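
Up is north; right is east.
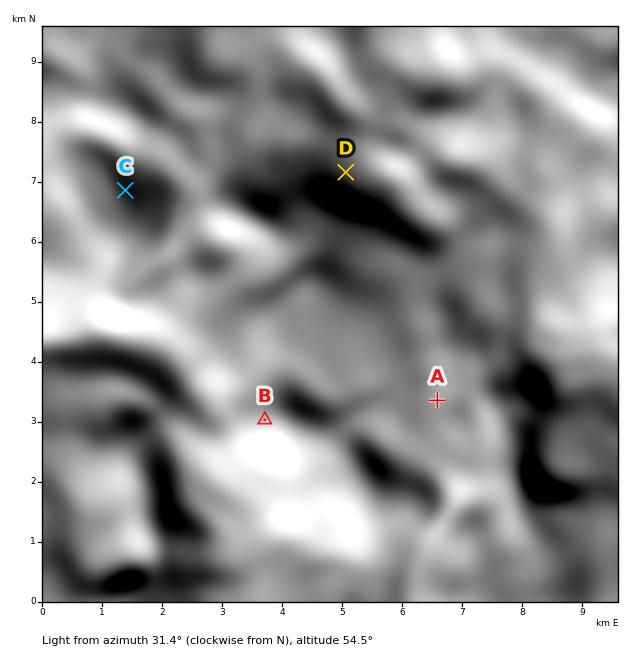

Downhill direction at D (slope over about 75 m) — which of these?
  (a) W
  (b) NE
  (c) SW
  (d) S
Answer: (c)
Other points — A NW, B E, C SW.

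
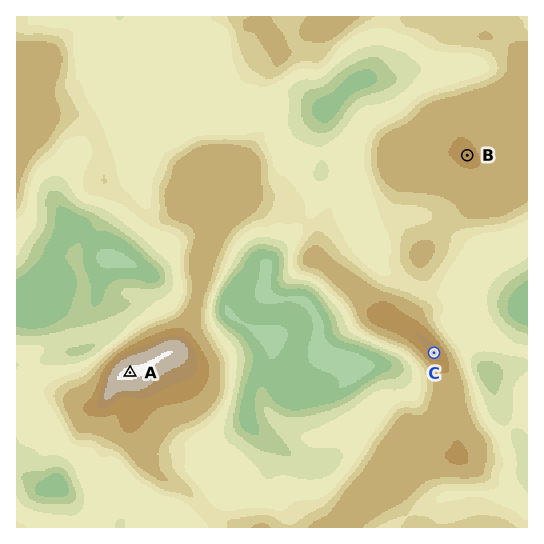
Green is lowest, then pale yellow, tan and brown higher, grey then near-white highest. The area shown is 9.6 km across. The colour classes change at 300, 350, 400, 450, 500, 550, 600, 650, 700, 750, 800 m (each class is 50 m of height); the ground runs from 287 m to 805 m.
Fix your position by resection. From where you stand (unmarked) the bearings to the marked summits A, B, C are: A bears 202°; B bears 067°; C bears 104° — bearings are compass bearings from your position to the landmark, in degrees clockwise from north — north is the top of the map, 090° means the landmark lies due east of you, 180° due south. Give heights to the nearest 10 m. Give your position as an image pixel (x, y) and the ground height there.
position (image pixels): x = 165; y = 285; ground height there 410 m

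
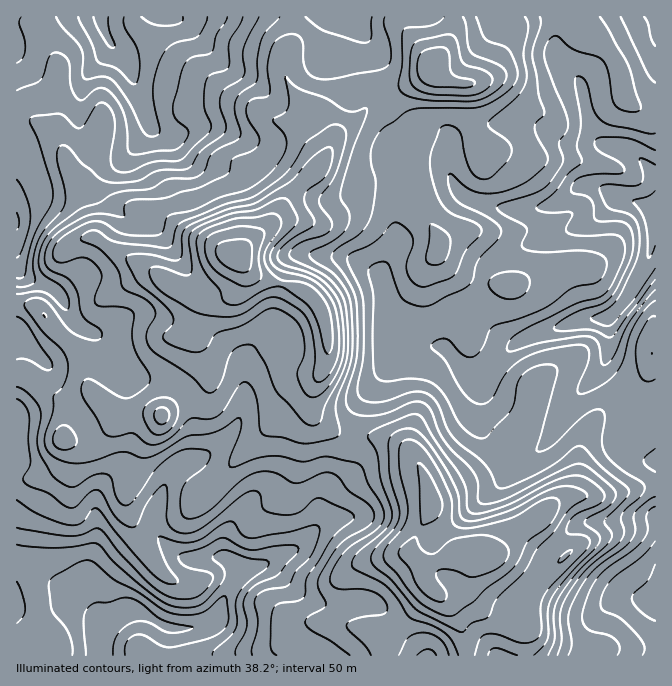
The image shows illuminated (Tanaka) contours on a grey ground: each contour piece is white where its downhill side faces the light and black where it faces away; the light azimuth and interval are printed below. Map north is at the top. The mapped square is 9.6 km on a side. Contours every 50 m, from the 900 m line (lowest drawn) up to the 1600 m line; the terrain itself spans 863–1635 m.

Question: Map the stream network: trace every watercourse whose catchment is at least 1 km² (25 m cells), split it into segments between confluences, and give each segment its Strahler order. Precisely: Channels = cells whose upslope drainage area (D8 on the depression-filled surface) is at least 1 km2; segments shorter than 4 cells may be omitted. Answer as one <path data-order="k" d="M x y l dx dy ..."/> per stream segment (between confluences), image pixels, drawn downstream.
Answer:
<path data-order="1" d="M98 645l0 5 2 2"/><path data-order="3" d="M102 642l0 3-2 2 0 5"/><path data-order="1" d="M348 605l-24 0-2-1-4 0-10-6-3-3-1 0-30-30-10 0"/><path data-order="1" d="M575 605l30 0 7-5 43 0"/><path data-order="3" d="M234 582l-2 5-5 5-5 10-2 8-3 7-7 7-3 1-3 0-2 2-8 0-2 1-17 0-1-1-4 0-6-3-5 0-9-7-10-5-16 0-14 10 0 3-8 17"/><path data-order="2" d="M235 565l0 7-1 2 0 8"/><path data-order="2" d="M264 565l-4 0-2 2-4 0-2 1-5 0-13 14"/><path data-order="2" d="M295 548l-11 7-4 0-3 3-13 7"/><path data-order="1" d="M97 547l-5 10 0 27 2 1 0 7 1 2 0 16 7 8 0 24"/><path data-order="1" d="M322 520l-27 28"/><path data-order="1" d="M235 518l-3 4-5 10 0 25 8 8"/><path data-order="1" d="M335 518l-3 0-7 4-25 25-5 1"/><path data-order="1" d="M505 477l2-2 0-3 1-4 9-8 3 0 14-7 21-21 2-5 3-4 2-5 3-3 2-5 3-3 4-7 18-18 0-2 8-8 5-10 0-4 2-1 0-7 2-2 0-30 8-8"/><path data-order="1" d="M245 393l0 7-1 2 0 5-2 1 0 5-7 14-6 6 0 2-19 18-10 5-3 0-2 2-3 0-2 2-3 0-3 1-4 4-1 0-10 10-5 10 0 3-4 5-1 8-4 7 0 20 2 4 23 23 4 0 1 1 42 0 7 7 1 0"/><path data-order="2" d="M484 378l11-11 0-2 23-23 14-7 3 0 2-2 3 0 7-3 5 0 2-2 3 0 2-1 8-2 7-3 5 0 1-2 7 0 2-2 18 0 8-8 2 0"/><path data-order="1" d="M117 367l-7-14-3-3 0-2-17-16"/><path data-order="1" d="M388 363l4-6 6-7 14 0 2-2"/><path data-order="1" d="M34 352l-9-9-8-3 0-2"/><path data-order="2" d="M414 348l11 0 2-1 15 0 32 31 10 0"/><path data-order="2" d="M90 332l-10-5-10-10-8-19-5-5-2-3-1 0-4-3-6-4-4 0-2-1-3 0-7-4-10-10-1-3 0-43"/><path data-order="1" d="M98 332l-8 0"/><path data-order="2" d="M617 310l5-5 0-2 8-10 5-11 4-4 3-8 5-7 0-3 3-7 0-5 2-1 0-17 2-2 0-10 1-1 0-7"/><path data-order="2" d="M382 278l0 10 2 2 0 38 1 2 0 3 3 7 9 8 17 0"/><path data-order="1" d="M350 258l17 9 3 3 7 3 5 5"/><path data-order="1" d="M550 237l7-4 3 0 2-1 3 0 7-4 3 0 2-1 3 0 10-5 24-24 8 0"/><path data-order="1" d="M149 223l-4 0-1-1-7 0-2-2-5 0-3-2-25-25 0-11 47-47 0-12"/><path data-order="1" d="M17 213l0 9"/><path data-order="1" d="M394 208l0 20 1 2 0 18-8 10-3 7 0 7-2 1 0 5"/><path data-order="2" d="M622 198l5 0 2 2 3 0 7 3 3 0 8 5 5 0"/><path data-order="2" d="M605 145l5 0 2 2 7 0 1 1 4 0 10 5 20 20 1 4 0 31"/><path data-order="1" d="M567 142l30 0 2 1 3 0 3 2"/><path data-order="1" d="M172 138l-7-3"/><path data-order="2" d="M165 135l-10-5-6-7"/><path data-order="1" d="M229 132l-4-2-36 0-10 5-14 0"/><path data-order="1" d="M424 125l11 0 12 12 0 30 1 1 2 9 4 6 3 4 0 1 8 9 10 5 5 0 7 3 7 0 1 2 9 0 1 1 35 0 2-1 5 0 13-7 12-10 7-3 20 0 13 8 3 2 5 0 2 1"/><path data-order="2" d="M149 123l-2-8-3-5 0-3-2-2-2-8-3-5-2-9-1-1 0-5-2-2 0-3-5-10-13-14 0-1-4-4"/><path data-order="1" d="M580 83l2 4 0 5 2 1 1 15 2 2 0 5 2 2 1 8 5 10 10 10"/><path data-order="2" d="M110 43l-6-13 0-3-2-2 0-8-2 0"/><path data-order="1" d="M182 20l-7-3-15 0"/>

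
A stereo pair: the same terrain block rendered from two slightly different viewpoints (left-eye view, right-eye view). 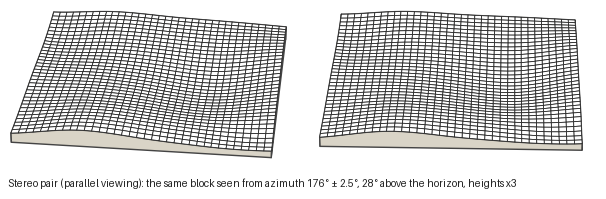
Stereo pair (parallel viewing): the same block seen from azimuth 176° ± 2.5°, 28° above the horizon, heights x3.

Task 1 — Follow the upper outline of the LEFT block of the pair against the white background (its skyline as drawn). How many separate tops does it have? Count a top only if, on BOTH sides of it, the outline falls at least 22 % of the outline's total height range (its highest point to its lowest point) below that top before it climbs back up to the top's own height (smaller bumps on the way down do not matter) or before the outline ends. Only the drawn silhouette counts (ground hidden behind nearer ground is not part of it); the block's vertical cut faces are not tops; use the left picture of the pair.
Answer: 0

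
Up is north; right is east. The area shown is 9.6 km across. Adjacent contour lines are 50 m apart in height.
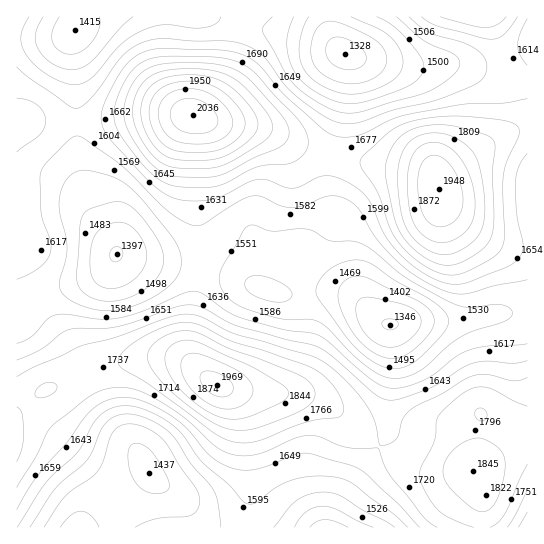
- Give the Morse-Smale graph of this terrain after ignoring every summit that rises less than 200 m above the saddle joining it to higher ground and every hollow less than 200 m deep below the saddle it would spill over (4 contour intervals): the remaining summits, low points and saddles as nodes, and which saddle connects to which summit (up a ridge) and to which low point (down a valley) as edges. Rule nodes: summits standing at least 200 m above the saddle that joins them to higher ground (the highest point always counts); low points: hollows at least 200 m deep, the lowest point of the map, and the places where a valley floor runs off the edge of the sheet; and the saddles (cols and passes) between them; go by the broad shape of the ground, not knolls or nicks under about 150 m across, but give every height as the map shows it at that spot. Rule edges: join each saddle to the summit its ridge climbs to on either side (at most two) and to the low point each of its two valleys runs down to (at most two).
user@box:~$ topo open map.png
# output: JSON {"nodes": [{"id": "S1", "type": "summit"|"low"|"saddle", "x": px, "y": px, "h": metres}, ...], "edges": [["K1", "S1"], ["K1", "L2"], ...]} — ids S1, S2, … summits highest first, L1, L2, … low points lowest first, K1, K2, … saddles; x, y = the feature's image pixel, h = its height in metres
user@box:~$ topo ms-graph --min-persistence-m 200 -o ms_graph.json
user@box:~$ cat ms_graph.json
{"nodes": [
{"id": "S1", "type": "summit", "x": 193, "y": 115, "h": 2036},
{"id": "S2", "type": "summit", "x": 217, "y": 385, "h": 1969},
{"id": "S3", "type": "summit", "x": 439, "y": 187, "h": 1948},
{"id": "L1", "type": "low", "x": 345, "y": 54, "h": 1328},
{"id": "L2", "type": "low", "x": 390, "y": 325, "h": 1346},
{"id": "L3", "type": "low", "x": 327, "y": 527, "h": 1421},
{"id": "K1", "type": "saddle", "x": 89, "y": 374, "h": 1732},
{"id": "K2", "type": "saddle", "x": 379, "y": 446, "h": 1700},
{"id": "K3", "type": "saddle", "x": 330, "y": 154, "h": 1677},
{"id": "K4", "type": "saddle", "x": 505, "y": 61, "h": 1619},
{"id": "K5", "type": "saddle", "x": 77, "y": 122, "h": 1607},
{"id": "K6", "type": "saddle", "x": 37, "y": 298, "h": 1575}],
"edges": [["K1", "S2"], ["K1", "L2"], ["K1", "L3"], ["K2", "S2"], ["K2", "L2"], ["K2", "L3"], ["K3", "S1"], ["K3", "S3"], ["K3", "L1"], ["K3", "L2"], ["K4", "S1"], ["K4", "S3"], ["K4", "L1"], ["K5", "S1"], ["K5", "L1"], ["K5", "L2"], ["K6", "S1"], ["K6", "S2"], ["K6", "L2"]]}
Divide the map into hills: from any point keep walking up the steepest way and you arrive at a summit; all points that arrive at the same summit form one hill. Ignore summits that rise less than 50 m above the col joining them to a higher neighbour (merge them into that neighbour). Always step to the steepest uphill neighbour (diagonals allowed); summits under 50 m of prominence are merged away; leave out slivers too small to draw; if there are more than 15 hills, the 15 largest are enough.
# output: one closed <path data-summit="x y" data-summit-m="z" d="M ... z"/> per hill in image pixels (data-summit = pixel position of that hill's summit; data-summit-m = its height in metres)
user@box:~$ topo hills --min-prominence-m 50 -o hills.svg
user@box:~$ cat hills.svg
<path data-summit="217 385" data-summit-m="1969" d="M123 255l-6 0-8 11-10 9-10 5-44 13-29 16 0 218 65 1 10-17 14-14 24-16 20-9 9 11 15 9 8 9 7 13 2 14 141 0 13-30 41-60 3-8 0-27 4-24-1-54-14-6-19-19-13-7-67 0-56-20-32-6-35-4z"/><path data-summit="193 115" data-summit-m="2036" d="M327 16l-311 1 1 23 44-3 12-4-1 20 4 28 0 56 8 60 4 12 25 36 4 10 94 16 67 22 12 2 16-3 33 0 20 7-6-6-27-16-9-8-4-8 0-11 18-28-3-59 13-48 7-45-1-15-10-8-5-10z"/><path data-summit="439 189" data-summit-m="1948" d="M527 51l-20 9-20 5-46-1-27 3-67-12 1 15-4 31-16 62 3 59-18 28 0 11 4 8 9 8 27 16 28 28 5 3 21-3 46 0 44-8 31 0z"/><path data-summit="473 471" data-summit-m="1845" d="M527 313l-30 0-30 7-60 1-16 4 1 54-4 24 0 27-3 8-46 69-6 21 195-1z"/><path data-summit="17 126" data-summit-m="1687" d="M73 32l-12 5-45 4 1 267 28-15 44-13 10-5 10-9 7-11-3-10-21-30-8-18-8-60 0-56-4-28z"/><path data-summit="482 17" data-summit-m="1750" d="M527 16l-198 0-1 5 4 16 5 10 12 9 65 11 27-3 46 1 20-5 21-10z"/>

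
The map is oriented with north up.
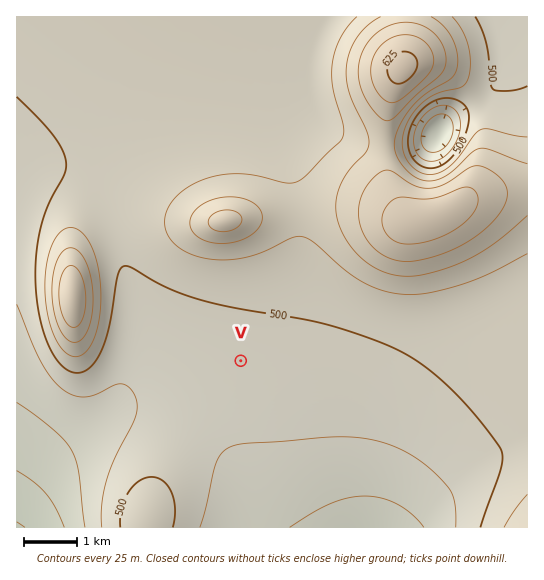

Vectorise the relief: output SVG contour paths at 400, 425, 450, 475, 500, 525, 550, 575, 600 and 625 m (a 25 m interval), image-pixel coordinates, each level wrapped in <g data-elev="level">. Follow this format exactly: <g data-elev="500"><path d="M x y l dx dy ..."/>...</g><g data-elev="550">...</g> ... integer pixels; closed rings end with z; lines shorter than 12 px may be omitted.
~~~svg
<g data-elev="425"><path d="M17 471l17 11 12 12 9 13 9 20"/></g><g data-elev="450"><path d="M290 527l24-15 17-9 18-5 16-2 16 2 16 6 15 10 12 13"/><path d="M17 402l37 28 11 11 6 9 8 21 6 56"/><path d="M429 152l-5-3-2-6-1-6 2-8 5-7 6-6 7-2 5 1 4 3 3 7 0 8-3 6-4 7-5 4-7 2z"/></g><g data-elev="475"><path d="M200 527l6-18 9-44 5-10 7-6 7-3 11-3 96-6 24 1 21 5 20 9 19 12 16 15 11 14 3 14 1 20"/><path d="M17 304l23 57 10 16 12 12 12 7 12 1 11-3 18-9 7-1 8 4 5 9 2 10-2 11-21 42-9 25-3 21 0 21"/><path d="M427 161l-7-4-5-8-1-11 2-11 7-10 8-8 10-4 9 2 6 4 4 8 0 10-3 10-6 11-7 7-9 4z"/></g><g data-elev="500"><path d="M173 527l2-18-3-16-9-12-5-3-7-1-12 4-11 12-6 16-2 18"/><path d="M425 167l-10-6-6-11-1-13 5-15 9-12 12-9 12-3 12 3 8 6 3 8-1 12-6 15-8 13-9 8-11 5z"/><path d="M17 97l36 38 9 14 4 12-2 13-14 28-8 21-5 23-2 24 2 31 5 26 9 23 11 16 9 6 10 1 8-4 8-10 6-12 5-16 10-57 3-6 4-2 8 2 34 20 30 11 37 9 84 14 60 19 32 16 29 21 32 33 30 38 2 8-2 12-21 58"/><path d="M527 86l-18 5-12 0-4-2-3-7-4-39-5-14-6-12"/></g><g data-elev="525"><path d="M527 494l-12 16-11 17"/><path d="M75 357l6-1 5-4 8-14 6-23 1-25-3-25-7-20-10-14-6-3-5-1-5 2-6 4-8 14-5 22-1 24 3 24 7 21 10 14 5 3z"/><path d="M527 137l-14-2-24-6-8 1-7 5-21 29-10 7-9 3-8 0-7-2-6-5-6-6-4-11 0-12 3-13 7-12 8-9 9-7 11-5 20-5 5-4 2-5 2-16-2-17-6-15-10-13"/><path d="M357 17l-9 9-8 12-5 12-3 13 0 12 1 14 11 38-1 8-2 6-35 35-11 6-9 1-32-8-20-1-23 3-20 8-15 12-9 14-2 15 5 13 9 9 14 7 14 4 18 1 28-4 14-6 24-12 12-1 11 6 29 26 19 13 21 9 23 3 24-1 36-10 27-11 34-18"/></g><g data-elev="550"><path d="M72 342l5 0 4-2 6-9 5-16 1-18-2-19-5-16-8-11-8-3-7 3-6 10-4 14-1 18 2 17 4 15 7 12z"/><path d="M217 243l21-2 16-8 6-7 2-7 0-6-4-6-11-7-17-3-17 3-15 8-7 10-1 7 2 5 4 5 6 4z"/><path d="M527 164l-37-14-11-2-8 5-24 22-9 5-9 1-8-1-7-4-14-14-4-9-2-10 3-12 6-12 8-12 11-10 30-19 5-11 0-14-5-15-9-12-12-9"/><path d="M381 17l-14 9-9 11-8 13-3 15-1 13 3 13 17 39 3 12-3 11-13 13-9 12-8 20 0 12 2 12 5 12 7 12 15 15 17 10 19 5 20-1 29-8 27-12 23-16 27-23"/></g><g data-elev="575"><path d="M72 327l6-1 4-6 3-10 1-12-1-12-4-11-4-7-6-3-5 3-4 6-3 20 1 12 3 11 4 7z"/><path d="M398 261l16 0 24-6 21-9 20-12 16-15 10-14 2-14-4-10-13-11-12-4-9 2-24 16-15 4-8 0-8-3-24-14-5-1-7 4-10 11-7 12-3 13 2 13 5 14 9 11 11 8z"/><path d="M219 231l10 0 8-4 5-5-1-7-6-4-6-1-8 1-8 3-4 5 0 6 3 4z"/><path d="M387 121l3-1 5-3 21-22 22-18 7-10 1-12-5-13-9-11-13-7-17-2-17 6-15 11-9 16-3 18 4 18 12 20 7 7z"/></g><g data-elev="600"><path d="M401 243l13 1 15-3 15-6 14-8 11-9 7-9 2-10-3-8-5-3-5-1-32 11-12 1-19-2-9 3-9 11-2 7 0 7 7 12z"/><path d="M388 102l7 0 8-4 21-19 8-10 2-8-2-10-6-8-8-6-12-2-13 2-11 8-8 10-3 14 1 13 7 13z"/></g><g data-elev="625"><path d="M395 83l6 1 5-3 10-11 1-5 0-5-7-7-5-1-7 1-5 3-4 6-2 7 1 6 3 6z"/></g>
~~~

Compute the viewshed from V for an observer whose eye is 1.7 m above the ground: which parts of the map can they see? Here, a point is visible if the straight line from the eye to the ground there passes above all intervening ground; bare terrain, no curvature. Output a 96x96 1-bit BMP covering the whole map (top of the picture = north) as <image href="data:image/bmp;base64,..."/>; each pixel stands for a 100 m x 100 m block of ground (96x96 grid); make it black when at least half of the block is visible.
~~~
<image width="96" height="96" href="data:image/bmp;base64,Qk2+BAAAAAAAAD4AAAAoAAAAYAAAAGAAAAABAAEAAAAAAIAEAAATCwAAEwsAAAIAAAAAAAAA////AAAAAAAAAAAf4AAAAAAA//8AAAA/+AAAAAAA//8AAAB//AAAAAAA//8AAAD//gAAAAAA//8AAAH//gAAAAAA//8AAAH//wAAAAAB//8AAAP//wAAAAAB//8AAAP//4AAAAAB//8AAAP//4AAAAAD//8AAAP//8AAAAAD//8AAAf//8AAAAAH//8AAAf//8AAAAAH//8AAAf//8AAAAAP//8AAAf//+AAAAAf//8AAAP//+AAAAAf//8AAAP//+AAAAA///8AAAP///AAAAB///8AAAP///AAAAD///8AAAH///gAAAH///8AAAH///wAAAP///8AAAH///wAAAf///8AAAD///4AAA////8AAAD///8AAD////8AAwB////AAH////8AB8B////gAf////8AB8A////4B/////8AD+Af//////////8AD/Af//////////8AD/AP//////////8AD/gP//////////8AH/gH//////////8AH/wH//////////8AH/wH//////////8AH/wH//////////8AH/4P//////////8AH/4P//////////8AH/8f//////////8AH/8f//////////8AH/////////////8AH//////////8B/8AH//////////4AD8AH//////////4AAMAH//////////4AAAAH//////////8AAAAH//////////8AAAAH//////////8AAAAH//////////8AAAAH/5////////8AAAAH/x////////8AAAAH/g////////8AAAAH/Af///////8AAAAD/AP///////8AAAAD+AH///////4AAAAD8AD///////wAAAAD8AB///////AAAAAB4AAf/////8AAAAABwAAD/4H//4AAAAABgAAAAAD//wAAAAAAAAAAAAB//AAAAAAAAAAAAAA/+AAAAAAAAAAAAAAf8AAAAAAAAAAAAAAPwAAAAAAAAAAAAAAAAAAAAAAAAAAAAAAAAAAAAAAAAAAAAAAAAAAAAAAAAAAAAAAAAAAAAAAAAAAAAAAAAAAAAAAAAAAAAAAAAAAAAAAAAAAAAAAAAAAAAAAAAAAAAAAAAAAAAAAAAAAAAAAAAAAAAAAAAAAAAAAAAAAAAAAAAAAAAAAAAAAAAAAAAAAAAAAAAAAAAAAAAAAAAAAAAAAAAAAAAAAAAAAAAAAAAAAAAAAAAAAAAAAAAAAAAAAAAAAABwAAAAAAAAAAAAAAH4AAAAAAAAAAAAAAH8AAAAAAAAAAAAAAP+AAAAAAAAAAAAAAP/AAAAAAAAAAAAAAP/gAAAAAAAAAAAAAP/gAAAAAAAAAAAAAP/wAAAAAAAAAAAAAP8AAAAAAAAAAAAAAPwAAAAAAAAAAAAAAOAAAAAAAAAAAAAAAAAAAAAAAAAAAAAAAAAAAAAAAAAAAAAAAAAAAAAAAAAAAAAAAAAAAAAAAAAAAAAAAAAAAAAAAAAAAAAAAAAAAAAAAAAAAAAAAAAAAAAAAAAAAAAAAAAAAAA="/>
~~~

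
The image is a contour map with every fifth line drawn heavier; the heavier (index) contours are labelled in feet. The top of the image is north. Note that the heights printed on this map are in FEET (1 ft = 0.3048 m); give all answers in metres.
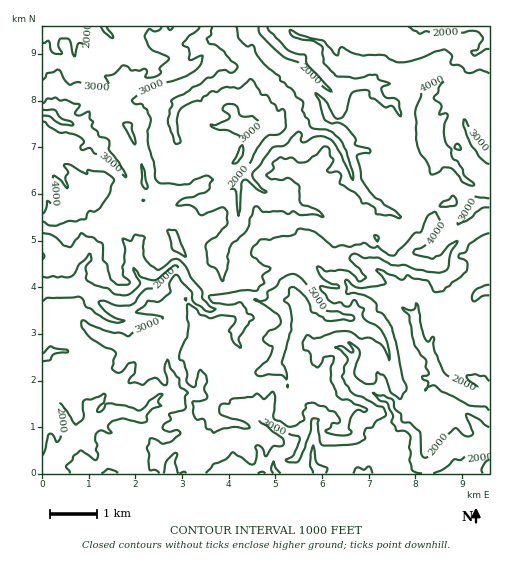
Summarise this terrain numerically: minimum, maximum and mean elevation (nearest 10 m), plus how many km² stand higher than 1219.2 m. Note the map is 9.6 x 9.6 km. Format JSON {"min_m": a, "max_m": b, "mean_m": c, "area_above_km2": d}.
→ {"min_m": 490, "max_m": 1660, "mean_m": 940, "area_above_km2": 13.5}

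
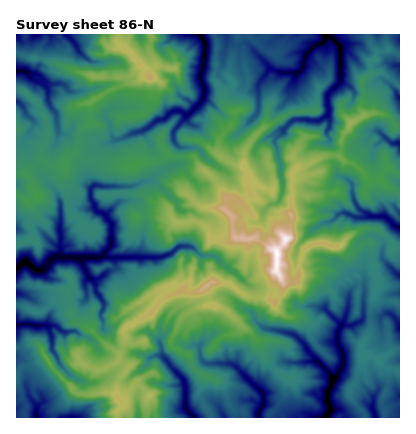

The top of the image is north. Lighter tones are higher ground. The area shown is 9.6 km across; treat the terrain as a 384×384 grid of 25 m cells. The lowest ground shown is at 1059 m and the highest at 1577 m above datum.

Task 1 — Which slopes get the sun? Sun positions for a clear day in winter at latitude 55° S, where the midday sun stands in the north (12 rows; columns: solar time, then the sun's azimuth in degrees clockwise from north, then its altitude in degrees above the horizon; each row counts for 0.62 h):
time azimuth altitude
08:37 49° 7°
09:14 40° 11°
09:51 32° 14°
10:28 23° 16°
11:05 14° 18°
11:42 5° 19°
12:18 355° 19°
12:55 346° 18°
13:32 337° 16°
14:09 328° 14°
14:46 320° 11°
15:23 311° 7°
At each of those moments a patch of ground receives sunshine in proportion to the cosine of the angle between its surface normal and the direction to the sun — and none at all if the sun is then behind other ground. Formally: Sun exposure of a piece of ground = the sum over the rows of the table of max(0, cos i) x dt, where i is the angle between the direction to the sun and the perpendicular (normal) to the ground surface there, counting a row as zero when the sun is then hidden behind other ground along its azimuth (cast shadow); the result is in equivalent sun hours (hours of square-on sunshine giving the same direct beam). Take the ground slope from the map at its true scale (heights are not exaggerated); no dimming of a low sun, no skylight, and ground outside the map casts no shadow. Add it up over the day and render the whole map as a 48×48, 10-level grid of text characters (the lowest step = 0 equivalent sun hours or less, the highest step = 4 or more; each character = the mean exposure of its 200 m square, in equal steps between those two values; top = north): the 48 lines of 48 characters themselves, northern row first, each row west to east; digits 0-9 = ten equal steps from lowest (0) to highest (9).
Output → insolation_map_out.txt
547766624687665634478863355434444554234422236654
877676744524367764699774445452355532345544545667
577787673330005768667743545555234444477645476413
000268999411101676987323555455511333446545633331
200112369998764274123434556545442013665544776677
863100000222233334502543554654367856677434563337
997544210003310000130562255454577456653155345662
159555767872122111021243455666576666652498556542
114546886311222232103205447887574587764484766656
634742311223555541000047845542455987653369788887
662454324553332100154465475312778300002328720027
546454344234210015936844555249840059885463000014
345545443323103577537997552388201456886651234200
456545654444688764551237756883374996214533343531
554456654456666564488651567663684574699954455787
555566534555665565323465126776555347763237655557
554344433344444322245559721347545365335311466556
344333332222121113677522675446645443432200045522
245523232000000254467731277444776342122573233355
745641345277767767425775469845243344555653342224
453341333212012356840277655662521553222114123111
222232432200377545573225665445138865320201200011
223312358751345644468741103634565465455221000003
242341245785233223336547433354667643311579999940
434032334443443232210002554668866864369899843587
865413222222332122220003554345575543899995145359
102332320002420011000003000000168224522542323245
000102100012000000018760000011314333000002223322
100148864889789876785766610342344553310000234501
563468995331655778877646785113343456542322323450
799952354227765569997769999623220464223123223567
324788556766666799767596102784321101212421333344
422343435624678974642220110046554100121242434335
886444456863588546100014764100024100000233333334
136414557638553672012310016510000445554023433201
100012467654458611114221001561000032456303034472
441221115642472001133321111146200000122334565554
699946531288533330142200254203775200122336654546
647857799537534454132002610001223572034421444556
323644786643630002015854210012231135115632455554
432372446777558514100131000121233101211443434533
532144113575253277510167655202225778861024433356
322116300102532864751026886520113566544345433232
322211763356657541122121124672122233444477423232
332121258876664389764331112346312222113554331443
341223100000354333122333223322344222664322322434
342442000002433222332214523564364332134321363354
433320000024302123357412442334453323213553244334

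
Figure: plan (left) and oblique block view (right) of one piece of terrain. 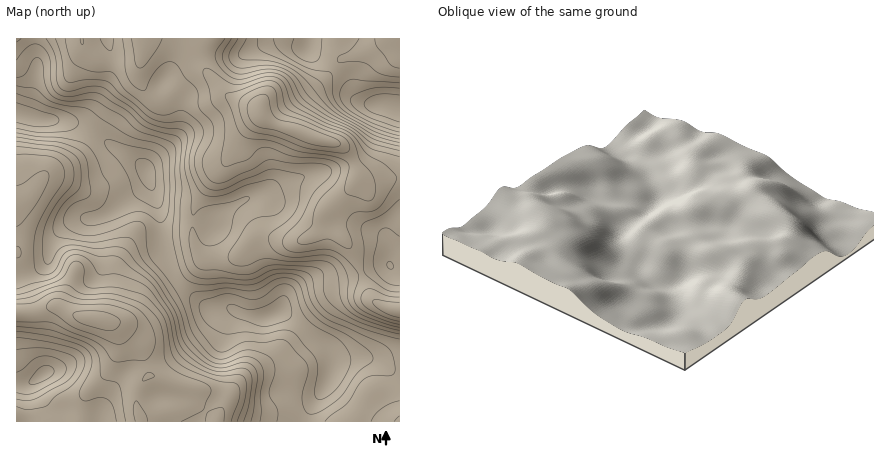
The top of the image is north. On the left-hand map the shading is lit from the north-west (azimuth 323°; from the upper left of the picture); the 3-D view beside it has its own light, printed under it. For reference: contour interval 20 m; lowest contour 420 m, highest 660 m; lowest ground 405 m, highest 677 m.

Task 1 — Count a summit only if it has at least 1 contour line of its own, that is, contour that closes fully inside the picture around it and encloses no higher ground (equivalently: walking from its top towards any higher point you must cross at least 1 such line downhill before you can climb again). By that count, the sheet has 2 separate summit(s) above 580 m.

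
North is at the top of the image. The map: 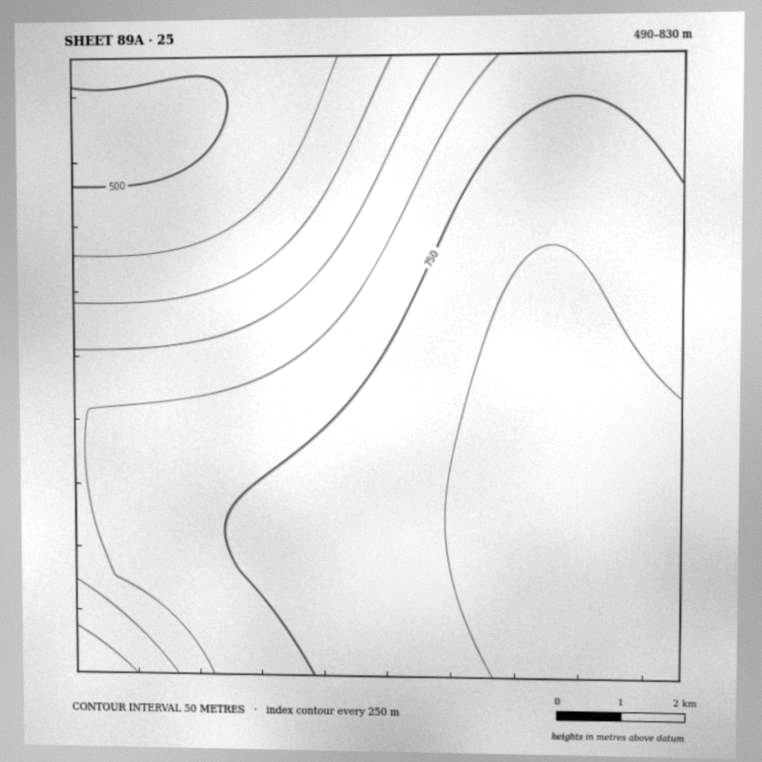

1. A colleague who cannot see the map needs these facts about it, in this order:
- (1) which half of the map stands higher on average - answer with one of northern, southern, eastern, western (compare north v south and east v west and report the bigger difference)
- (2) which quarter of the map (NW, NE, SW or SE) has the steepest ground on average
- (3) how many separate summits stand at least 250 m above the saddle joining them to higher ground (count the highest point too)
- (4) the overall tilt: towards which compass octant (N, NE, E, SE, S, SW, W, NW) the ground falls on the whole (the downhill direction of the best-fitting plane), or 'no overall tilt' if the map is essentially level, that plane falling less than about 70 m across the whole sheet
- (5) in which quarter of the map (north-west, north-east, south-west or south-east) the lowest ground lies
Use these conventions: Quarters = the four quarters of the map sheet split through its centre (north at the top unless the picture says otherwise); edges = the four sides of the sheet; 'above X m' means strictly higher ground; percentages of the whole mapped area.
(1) Taken as a whole, the eastern half is higher than the western.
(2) Slopes are steepest in the north-west quarter.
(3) There is 1 summit with 250 m or more of prominence.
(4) On the whole the ground falls towards the north-west.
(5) The lowest point lies in the north-west quarter of the map.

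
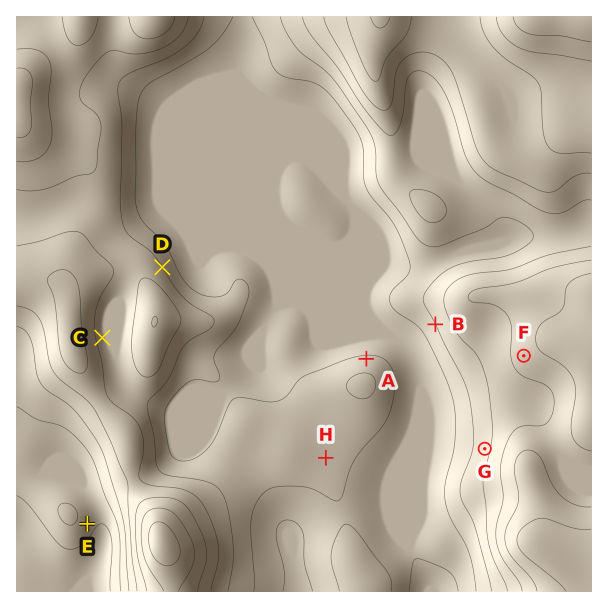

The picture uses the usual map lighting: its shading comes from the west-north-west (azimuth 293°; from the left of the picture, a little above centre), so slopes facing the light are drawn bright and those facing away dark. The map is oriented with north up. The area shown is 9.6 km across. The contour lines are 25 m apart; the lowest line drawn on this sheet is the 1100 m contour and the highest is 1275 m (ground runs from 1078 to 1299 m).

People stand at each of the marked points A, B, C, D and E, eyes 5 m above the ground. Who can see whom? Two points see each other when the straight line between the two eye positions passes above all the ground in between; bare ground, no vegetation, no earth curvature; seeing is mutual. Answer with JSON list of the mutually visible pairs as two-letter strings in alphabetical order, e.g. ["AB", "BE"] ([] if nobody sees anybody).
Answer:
["AB", "AD", "BD"]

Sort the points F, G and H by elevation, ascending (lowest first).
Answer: H G F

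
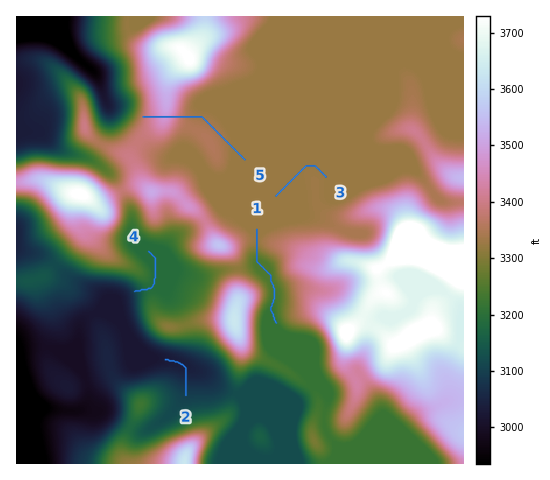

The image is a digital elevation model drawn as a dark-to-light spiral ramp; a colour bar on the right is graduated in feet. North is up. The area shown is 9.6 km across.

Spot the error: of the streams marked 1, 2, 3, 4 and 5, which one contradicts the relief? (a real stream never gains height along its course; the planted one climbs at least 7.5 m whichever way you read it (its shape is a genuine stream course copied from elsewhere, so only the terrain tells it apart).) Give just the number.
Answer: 5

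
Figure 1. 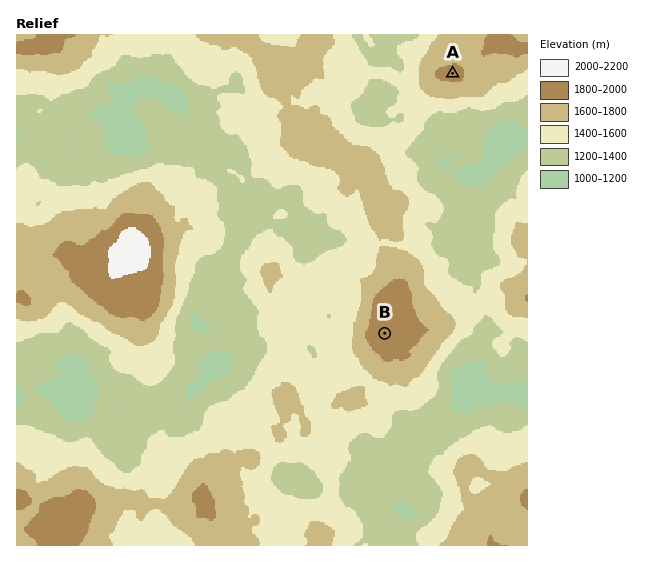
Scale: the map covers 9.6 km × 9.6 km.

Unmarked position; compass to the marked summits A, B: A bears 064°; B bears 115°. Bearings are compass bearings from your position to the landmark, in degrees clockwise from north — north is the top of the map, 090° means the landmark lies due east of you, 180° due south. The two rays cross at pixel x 147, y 222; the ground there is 1870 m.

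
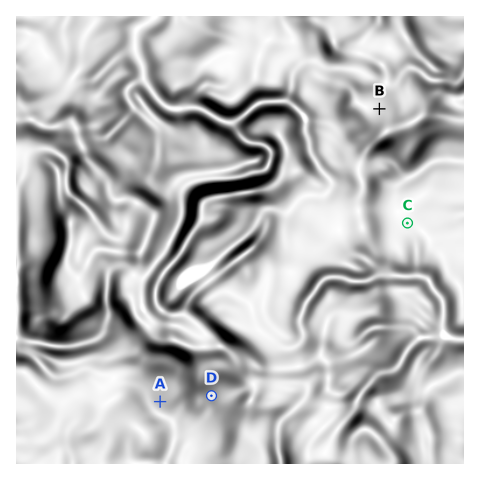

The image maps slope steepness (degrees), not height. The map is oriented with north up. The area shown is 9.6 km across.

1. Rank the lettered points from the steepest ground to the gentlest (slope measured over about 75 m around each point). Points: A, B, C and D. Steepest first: D A B C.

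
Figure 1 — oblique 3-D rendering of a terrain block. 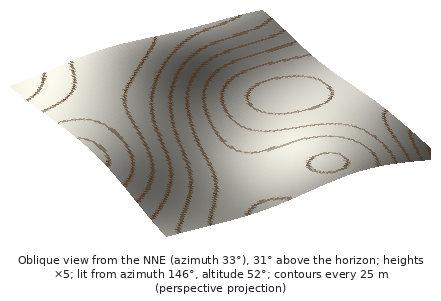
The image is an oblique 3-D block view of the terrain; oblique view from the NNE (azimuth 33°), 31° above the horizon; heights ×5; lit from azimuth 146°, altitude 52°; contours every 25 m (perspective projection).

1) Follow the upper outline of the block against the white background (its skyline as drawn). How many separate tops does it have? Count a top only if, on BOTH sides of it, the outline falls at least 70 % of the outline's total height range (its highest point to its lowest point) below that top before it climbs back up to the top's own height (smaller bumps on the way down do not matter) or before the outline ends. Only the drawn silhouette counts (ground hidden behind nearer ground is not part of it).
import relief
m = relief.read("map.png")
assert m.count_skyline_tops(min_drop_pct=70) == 0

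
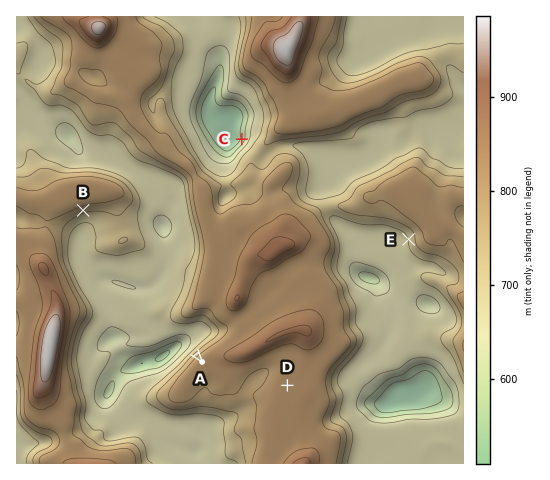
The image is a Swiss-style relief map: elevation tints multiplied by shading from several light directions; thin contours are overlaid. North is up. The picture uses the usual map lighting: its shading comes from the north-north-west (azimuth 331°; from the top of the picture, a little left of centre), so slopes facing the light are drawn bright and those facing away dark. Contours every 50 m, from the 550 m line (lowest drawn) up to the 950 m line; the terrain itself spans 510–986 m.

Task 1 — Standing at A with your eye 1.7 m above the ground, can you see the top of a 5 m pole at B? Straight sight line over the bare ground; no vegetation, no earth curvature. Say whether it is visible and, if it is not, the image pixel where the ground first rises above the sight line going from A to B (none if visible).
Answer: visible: true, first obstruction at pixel None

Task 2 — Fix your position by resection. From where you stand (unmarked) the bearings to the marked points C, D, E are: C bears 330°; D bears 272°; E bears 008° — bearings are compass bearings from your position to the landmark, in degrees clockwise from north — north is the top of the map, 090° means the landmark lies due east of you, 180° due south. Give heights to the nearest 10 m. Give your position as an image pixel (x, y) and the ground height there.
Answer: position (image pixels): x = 387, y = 389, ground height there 550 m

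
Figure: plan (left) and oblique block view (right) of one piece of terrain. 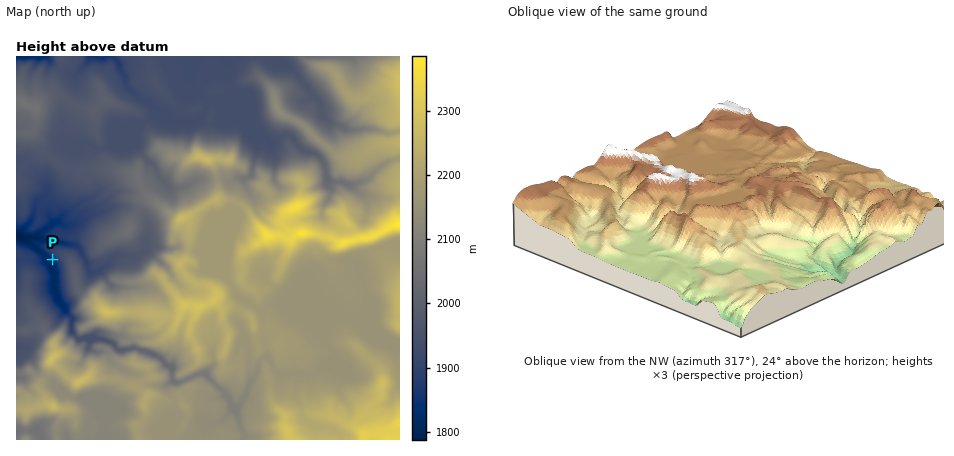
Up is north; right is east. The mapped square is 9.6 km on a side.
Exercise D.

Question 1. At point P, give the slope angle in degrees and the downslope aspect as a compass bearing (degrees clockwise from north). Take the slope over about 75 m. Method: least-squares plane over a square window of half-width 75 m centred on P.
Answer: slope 23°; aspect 229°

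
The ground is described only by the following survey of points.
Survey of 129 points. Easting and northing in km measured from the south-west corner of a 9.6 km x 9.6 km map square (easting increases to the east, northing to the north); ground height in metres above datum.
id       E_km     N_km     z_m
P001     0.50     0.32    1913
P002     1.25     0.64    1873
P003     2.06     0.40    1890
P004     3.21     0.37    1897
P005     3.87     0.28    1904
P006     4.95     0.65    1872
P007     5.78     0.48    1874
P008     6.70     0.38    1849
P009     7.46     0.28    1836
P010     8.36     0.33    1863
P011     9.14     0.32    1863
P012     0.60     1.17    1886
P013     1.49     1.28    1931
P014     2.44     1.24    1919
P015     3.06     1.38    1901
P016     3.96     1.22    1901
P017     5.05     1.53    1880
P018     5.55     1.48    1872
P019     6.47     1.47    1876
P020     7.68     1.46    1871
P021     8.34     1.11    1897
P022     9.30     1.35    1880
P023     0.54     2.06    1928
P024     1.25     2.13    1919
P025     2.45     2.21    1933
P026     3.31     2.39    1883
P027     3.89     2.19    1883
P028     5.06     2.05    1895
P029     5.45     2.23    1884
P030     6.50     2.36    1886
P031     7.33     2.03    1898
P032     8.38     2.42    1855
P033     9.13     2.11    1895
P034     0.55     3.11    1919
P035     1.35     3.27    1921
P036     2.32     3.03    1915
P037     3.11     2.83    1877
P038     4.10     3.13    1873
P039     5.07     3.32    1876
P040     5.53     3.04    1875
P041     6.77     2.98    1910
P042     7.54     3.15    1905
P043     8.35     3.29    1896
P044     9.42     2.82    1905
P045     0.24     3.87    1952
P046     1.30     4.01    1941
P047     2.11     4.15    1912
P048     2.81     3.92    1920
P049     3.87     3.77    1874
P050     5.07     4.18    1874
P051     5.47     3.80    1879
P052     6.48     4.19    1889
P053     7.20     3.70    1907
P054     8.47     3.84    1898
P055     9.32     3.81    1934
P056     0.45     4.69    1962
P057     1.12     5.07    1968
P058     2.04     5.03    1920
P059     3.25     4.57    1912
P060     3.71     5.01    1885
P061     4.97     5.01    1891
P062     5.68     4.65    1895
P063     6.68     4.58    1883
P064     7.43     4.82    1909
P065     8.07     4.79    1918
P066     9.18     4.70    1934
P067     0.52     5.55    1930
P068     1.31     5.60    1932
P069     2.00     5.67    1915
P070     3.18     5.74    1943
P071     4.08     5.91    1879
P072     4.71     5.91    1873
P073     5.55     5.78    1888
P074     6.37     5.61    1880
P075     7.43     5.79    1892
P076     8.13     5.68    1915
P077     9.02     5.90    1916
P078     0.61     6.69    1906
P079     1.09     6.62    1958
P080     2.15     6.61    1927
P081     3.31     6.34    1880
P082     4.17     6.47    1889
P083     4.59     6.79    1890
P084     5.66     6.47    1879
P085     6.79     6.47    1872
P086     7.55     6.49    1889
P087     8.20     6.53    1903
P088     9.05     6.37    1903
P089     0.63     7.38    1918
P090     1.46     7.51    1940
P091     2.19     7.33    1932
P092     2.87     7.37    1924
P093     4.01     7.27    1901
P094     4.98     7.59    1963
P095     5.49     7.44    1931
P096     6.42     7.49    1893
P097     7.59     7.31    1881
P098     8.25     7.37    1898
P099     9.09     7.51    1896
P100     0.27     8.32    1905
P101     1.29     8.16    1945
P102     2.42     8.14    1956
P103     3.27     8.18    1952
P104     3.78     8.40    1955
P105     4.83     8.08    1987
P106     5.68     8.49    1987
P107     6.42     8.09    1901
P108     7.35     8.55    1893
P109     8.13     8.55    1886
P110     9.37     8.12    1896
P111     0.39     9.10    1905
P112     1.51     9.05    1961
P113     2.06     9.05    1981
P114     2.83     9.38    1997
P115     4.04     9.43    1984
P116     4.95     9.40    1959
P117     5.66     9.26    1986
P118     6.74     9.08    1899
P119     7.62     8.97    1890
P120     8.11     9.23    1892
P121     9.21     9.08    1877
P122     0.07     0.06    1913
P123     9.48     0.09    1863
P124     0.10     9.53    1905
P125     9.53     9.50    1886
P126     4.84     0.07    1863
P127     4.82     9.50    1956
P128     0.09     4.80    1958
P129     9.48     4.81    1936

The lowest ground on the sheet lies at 1835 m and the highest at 2000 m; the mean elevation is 1910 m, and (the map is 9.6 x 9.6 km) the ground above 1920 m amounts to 27.1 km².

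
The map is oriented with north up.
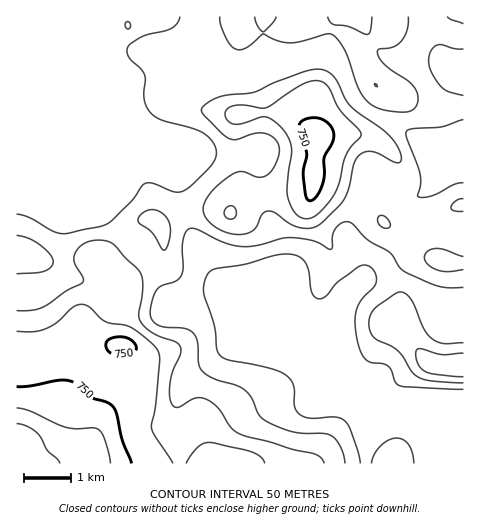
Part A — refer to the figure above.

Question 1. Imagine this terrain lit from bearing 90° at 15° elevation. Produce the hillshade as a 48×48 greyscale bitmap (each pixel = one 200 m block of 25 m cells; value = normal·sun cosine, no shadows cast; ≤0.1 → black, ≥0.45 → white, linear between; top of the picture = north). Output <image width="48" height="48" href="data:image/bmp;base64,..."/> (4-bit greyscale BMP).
<image width="48" height="48" href="data:image/bmp;base64,Qk32BAAAAAAAAHYAAAAoAAAAMAAAADAAAAABAAQAAAAAAIAEAAATCwAAEwsAABAAAAAAAAAAAAAAABEREQAiIiIAMzMzAERERABVVVUAZmZmAHd3dwCIiIgAmZmZAKqqqgC7u7sAzMzMAN3d3QDu7u4A////AJmIiZiKu5mZh1VWZ4mpmIiKzbcze8p2ZpmYiIiKy6mZh2VneImZmHeKzbdDerl2ZpmpmIiKzKmZh2Z4mYiIiHeJvLhUaZhmZ5mqmHeKzKmZhmaJqZiIiHd4q6hmaIdmZ5mZmHZ6y6mahleJqpmZmYdniph3d3dmd4mZiHZ5qpirlleJqpmZmZh3eId3d4d2d3eIiId4mYi9t1eJmZmZmph3d3dmaJh3d3dneJmIh3i9yGeJmZmZmql3d2ZmZ4h2Z2ZmeJmHd2i+2XeIiIiImal3dmZmZlVVZnZmZ4h3d2e92pmYiIiIiZh3dlZmUxJFVXd2d3Zmd2i9y7uph3iIiId3ZVZmMAFWZnd3d2ZVZ3m8u8y6iHd3d3d3ZUVlMAR3Znd3d2VEV5vLq83KmHd3d3d3ZDNEMliYZndmZ2ZVaL3Kmby6mHd3d3d3ZCE0RYupdnZlVWeIeL3KiJqqmHd3d3d3YxEkWLyod3ZURFipiL7ad3iqmHd3d3d3YxEkacuXd3ZkM1mpd77rh3iZmHd3d2Z4dCEkabqHd3d2RFiXV77rh3iZh3d3dlV4hkMzWKl3d3d3ZWdlV73biImYh3d3dkRol1QzV5dmd3d3d2VUWKy5mqqYd3iHdkRomHVDRmVVZ3d3d2VFeaqYm7qHd4iIdURXiYZDRURGd3eIhlRXmphnrMqHd3iIdkRGiZZDRDRWeIiZhkRoqodWrcl2ZniIdlRGiYZURERniIiZhkRomXZWvbhURXiIh2VXmGVFVVZniImZhlVmd3ZWvaYzRomZdmaJl1NFd3d4h4mZh2ZVRFVYu4QiR5qYVFi7lkNGiHZ4h4mZh3ZkMjVpqWMiWbqWMkjNt1RYmGVnd4iId3dlQiRpl1MjWKmFITjNynVomHVEVoiHd3d2UzRohkMzV5h1MSa97Jd4iHZURHd3d3d3ZDV4hkM0V4dkMSas7sl3dol1RHd3d3d3ZUZ4hlMzRndkISWc79l2VpuXZnd3d2d3ZVaIdlQzRndjECWb3+pkSMuHd3d3ZmeIdmd3dmQzRndjABWK3tlUa9p3d4h3ZWiYd3d3d2UyNnd0ABV5vchWrdl3d3d3ZnmYd3d3dmUyNodjABV5u6mKzbh3d3d2Z4mYd2ZmZlQhN4hjECWJqqqrypd3d2ZneIiHdlVVVVQxNohkM0aJq7uql3d3iGZneId3dkREVVUyNYh1RVaKzLl2Z4mYd3d3d3d3ZUM0Z3VDRndlVVaL3IVFeKuod3d3d3d2ZUNFeHZVVmVEREaM60JHiauod3d3d3d2VVRWd3d2ZmVEREWd2CJpqquod3d3d3dlVVVWd3d3d3ZVREWLpROKqaqYd3d3d3ZVVWZWd3d3d3d3ZVV4YiaqmZmHd3d3d2ZVVmZWd3d2Voh3d3d2QkipiJmHd3d3dmVVZmZmZ3d1NYmGZ4h1M2mIiZmHd3d3dlVVZnZmZndjJYl2Z4iGRYhmm6mHd3d3dlVVZnd2ZWZTJZl1VniHZ4Y1nLqHd3d3dlVVZnd3ZVVTNqp1VWiYd3UknLqYdw=="/>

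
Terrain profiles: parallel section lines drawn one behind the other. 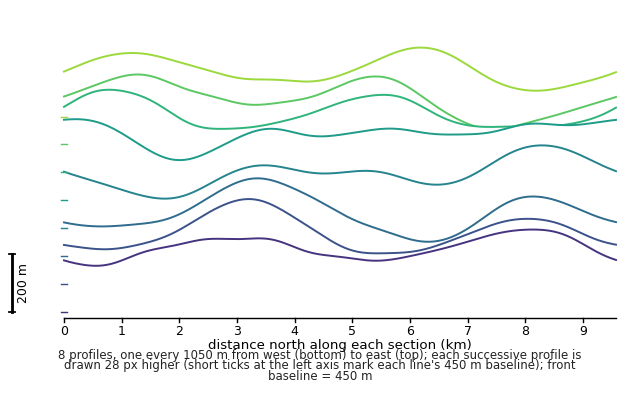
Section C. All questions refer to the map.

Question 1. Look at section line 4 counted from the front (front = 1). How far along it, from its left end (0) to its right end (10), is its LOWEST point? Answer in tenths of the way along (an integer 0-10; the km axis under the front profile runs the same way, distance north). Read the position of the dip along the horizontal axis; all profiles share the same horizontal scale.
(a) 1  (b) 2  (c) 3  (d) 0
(b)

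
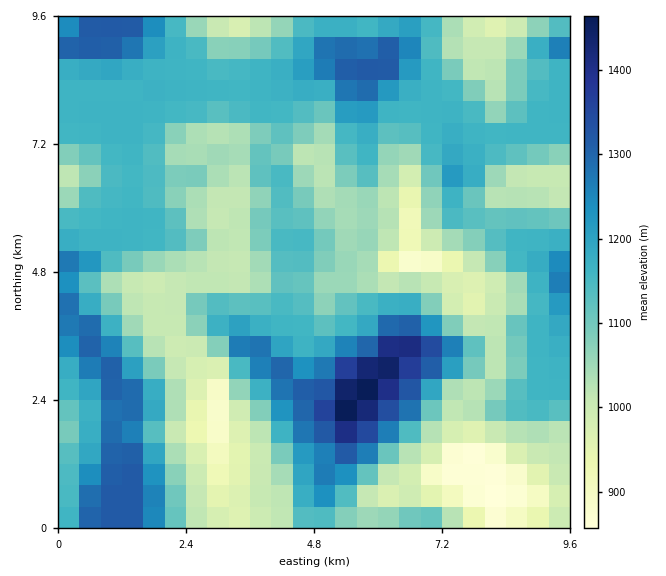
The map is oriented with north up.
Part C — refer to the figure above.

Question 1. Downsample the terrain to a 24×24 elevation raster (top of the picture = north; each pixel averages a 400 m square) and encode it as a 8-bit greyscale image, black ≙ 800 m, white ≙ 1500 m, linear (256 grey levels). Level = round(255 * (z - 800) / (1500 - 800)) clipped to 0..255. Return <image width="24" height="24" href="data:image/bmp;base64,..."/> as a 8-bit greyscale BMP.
<image width="24" height="24" href="data:image/bmp;base64,Qk12BgAAAAAAADYEAAAoAAAAGAAAABgAAAABAAgAAAAAAEACAAATCwAAEwsAAAABAAAAAAAAAAAAAAEBAQACAgIAAwMDAAQEBAAFBQUABgYGAAcHBwAICAgACQkJAAoKCgALCwsADAwMAA0NDQAODg4ADw8PABAQEAAREREAEhISABMTEwAUFBQAFRUVABYWFgAXFxcAGBgYABkZGQAaGhoAGxsbABwcHAAdHR0AHh4eAB8fHwAgICAAISEhACIiIgAjIyMAJCQkACUlJQAmJiYAJycnACgoKAApKSkAKioqACsrKwAsLCwALS0tAC4uLgAvLy8AMDAwADExMQAyMjIAMzMzADQ0NAA1NTUANjY2ADc3NwA4ODgAOTk5ADo6OgA7OzsAPDw8AD09PQA+Pj4APz8/AEBAQABBQUEAQkJCAENDQwBEREQARUVFAEZGRgBHR0cASEhIAElJSQBKSkoAS0tLAExMTABNTU0ATk5OAE9PTwBQUFAAUVFRAFJSUgBTU1MAVFRUAFVVVQBWVlYAV1dXAFhYWABZWVkAWlpaAFtbWwBcXFwAXV1dAF5eXgBfX18AYGBgAGFhYQBiYmIAY2NjAGRkZABlZWUAZmZmAGdnZwBoaGgAaWlpAGpqagBra2sAbGxsAG1tbQBubm4Ab29vAHBwcABxcXEAcnJyAHNzcwB0dHQAdXV1AHZ2dgB3d3cAeHh4AHl5eQB6enoAe3t7AHx8fAB9fX0Afn5+AH9/fwCAgIAAgYGBAIKCggCDg4MAhISEAIWFhQCGhoYAh4eHAIiIiACJiYkAioqKAIuLiwCMjIwAjY2NAI6OjgCPj48AkJCQAJGRkQCSkpIAk5OTAJSUlACVlZUAlpaWAJeXlwCYmJgAmZmZAJqamgCbm5sAnJycAJ2dnQCenp4An5+fAKCgoAChoaEAoqKiAKOjowCkpKQApaWlAKampgCnp6cAqKioAKmpqQCqqqoAq6urAKysrACtra0Arq6uAK+vrwCwsLAAsbGxALKysgCzs7MAtLS0ALW1tQC2trYAt7e3ALi4uAC5ubkAurq6ALu7uwC8vLwAvb29AL6+vgC/v78AwMDAAMHBwQDCwsIAw8PDAMTExADFxcUAxsbGAMfHxwDIyMgAycnJAMrKygDLy8sAzMzMAM3NzQDOzs4Az8/PANDQ0ADR0dEA0tLSANPT0wDU1NQA1dXVANbW1gDX19cA2NjYANnZ2QDa2toA29vbANzc3ADd3d0A3t7eAN/f3wDg4OAA4eHhAOLi4gDj4+MA5OTkAOXl5QDm5uYA5+fnAOjo6ADp6ekA6urqAOvr6wDs7OwA7e3tAO7u7gDv7+8A8PDwAPHx8QDy8vIA8/PzAPT09AD19fUA9vb2APf39wD4+PgA+fn5APr6+gD7+/sA/Pz8AP39/QD+/v4A////AIS3vb2kc05BO0hPe31mXGBuclIxGSQzSH+yvL2nb0w2PUtPiZ58TD5GOCYYFRkkQX2gur2dZEgtOEtYkKqfc0xDIBgYFh44S3mOuLqPVz8mOEpql6i9qXBSQRoWHT5LTWuJs6h6SzAgPFCGrr7cyKl9UkI6SlJVUXSGsLKNVTQeRWectsvy48WvcE5Sa3yAeYSQuLOKVTwiYIeuur7p8tu/j1VQXXmEhYqquZNqTUE+gKi2nqzP5erQupRrUGmEhaC4p3lSR0lmqq6QhY2mtt3fxqh2UGyEiKyyh1tMS2OGkoeEg3eCjbS4m2dNTnKEjrCKa09MTWx7d3iAemJ0f4eJZkM4SliBmJ94VktHTE9OTVZ1c11dV01STD88RluFqayafWpeV1JNTFt6e2ddWTAdIDJMZIKKoomGhoWDe2hQTml/gGxbX08sSFple4OFh3+ChIWEd1VMT2x4dmFYXFMrXH55dHVzb119gYN9Y1dOTmF8a1VaXlA0YYZwUlNSTU9jfoJ+aWpXUXZ/XFFpeVlDbpiKXE5MS2ZzgoR8WVdbWHNrUFJ4g19bgI6HfnZsZIOEhoaCZFZSVmh2aFqBiXd5hImFg4SEg4WFhoWFgoB5f4OCe3GWl4SEhYWAYXeDhIWFhYWHhoSDg4WHioitspiIhYJnUmmAhYmMj4mFhISAgYWIlaq7vbyYhGpOUGl8hLe6ua6Uhn9kZWt8j66ysLqlfVNMTV2IqKG8vbyggF5LP1Bff4eHg42UgVdFOkdiew=="/>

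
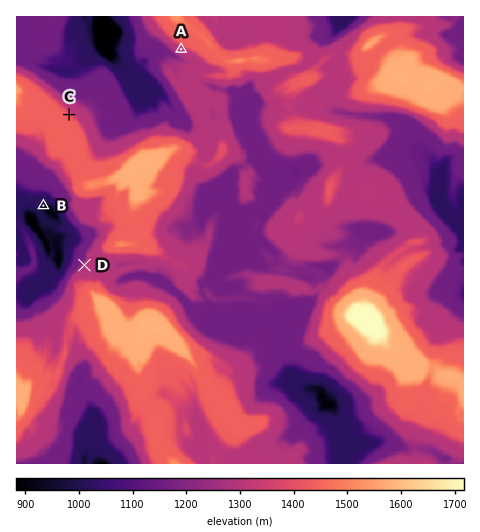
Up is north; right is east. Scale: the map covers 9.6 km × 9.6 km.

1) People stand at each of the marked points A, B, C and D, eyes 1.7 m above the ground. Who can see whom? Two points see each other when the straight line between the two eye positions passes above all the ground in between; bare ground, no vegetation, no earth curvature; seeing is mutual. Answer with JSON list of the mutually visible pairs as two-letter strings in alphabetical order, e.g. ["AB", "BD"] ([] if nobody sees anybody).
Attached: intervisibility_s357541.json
["AC", "BD"]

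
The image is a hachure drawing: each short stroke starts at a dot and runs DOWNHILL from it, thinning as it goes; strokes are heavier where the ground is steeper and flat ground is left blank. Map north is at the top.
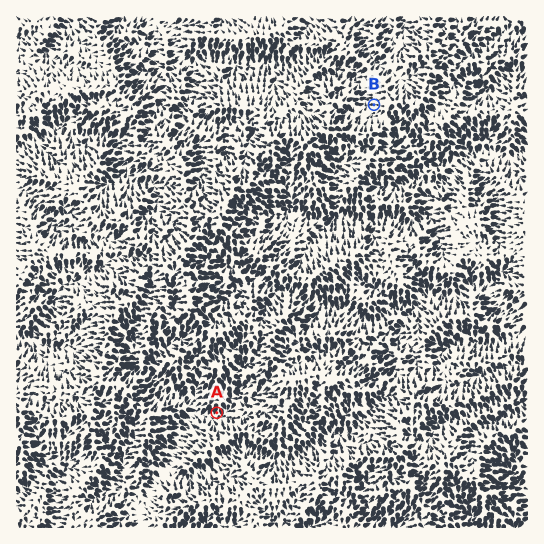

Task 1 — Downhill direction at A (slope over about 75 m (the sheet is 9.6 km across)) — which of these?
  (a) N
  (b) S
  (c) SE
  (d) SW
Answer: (b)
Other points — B W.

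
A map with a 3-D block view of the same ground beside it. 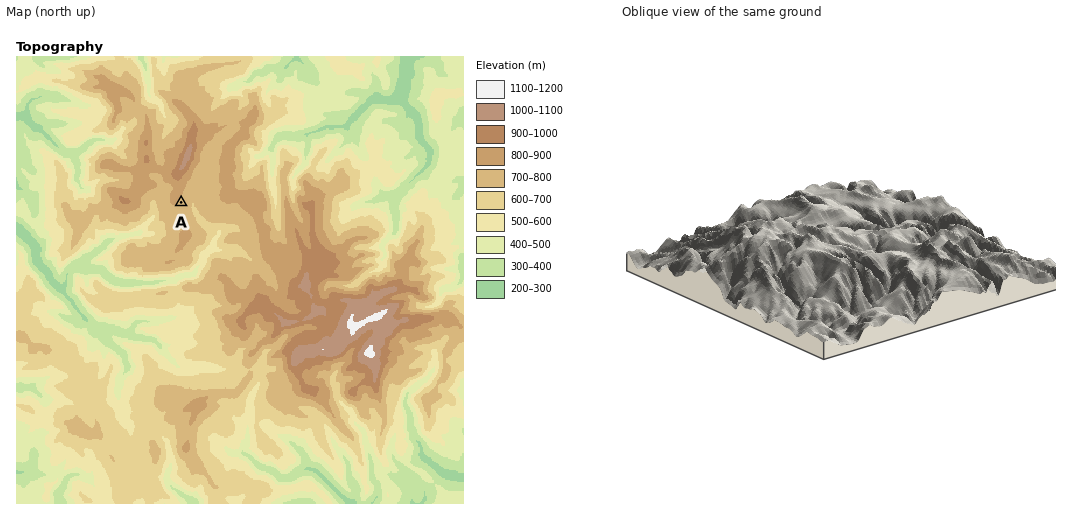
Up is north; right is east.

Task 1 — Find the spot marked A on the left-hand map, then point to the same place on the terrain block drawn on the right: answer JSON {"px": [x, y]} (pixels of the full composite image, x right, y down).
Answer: {"px": [912, 247]}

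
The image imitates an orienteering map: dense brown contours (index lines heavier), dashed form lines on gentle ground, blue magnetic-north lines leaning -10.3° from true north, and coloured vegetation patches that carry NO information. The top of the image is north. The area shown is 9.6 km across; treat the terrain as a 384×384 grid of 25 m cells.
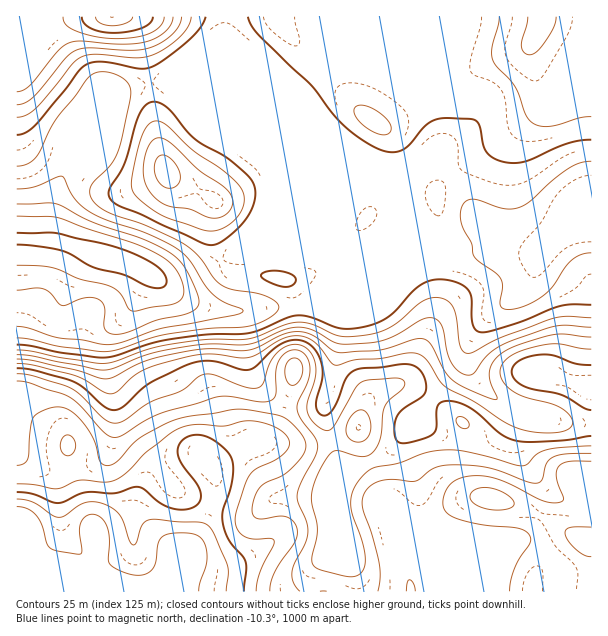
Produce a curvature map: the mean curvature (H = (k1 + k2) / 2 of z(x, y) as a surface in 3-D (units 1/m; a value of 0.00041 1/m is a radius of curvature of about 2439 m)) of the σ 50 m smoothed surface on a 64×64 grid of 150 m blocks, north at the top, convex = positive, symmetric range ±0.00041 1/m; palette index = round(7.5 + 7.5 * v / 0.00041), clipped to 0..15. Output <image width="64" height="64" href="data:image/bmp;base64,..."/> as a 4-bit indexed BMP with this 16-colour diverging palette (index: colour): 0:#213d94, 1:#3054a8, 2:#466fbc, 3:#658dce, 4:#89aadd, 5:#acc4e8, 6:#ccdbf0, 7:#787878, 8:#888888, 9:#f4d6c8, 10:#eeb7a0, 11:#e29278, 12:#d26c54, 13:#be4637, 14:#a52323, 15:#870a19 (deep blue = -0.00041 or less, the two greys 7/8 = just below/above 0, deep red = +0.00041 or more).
<image width="64" height="64" href="data:image/bmp;base64,Qk12CAAAAAAAAHYAAAAoAAAAQAAAAEAAAAABAAQAAAAAAAAIAAATCwAAEwsAABAAAAAAAAAAlD0hAKhUMAC8b0YAzo1lAN2qiQDoxKwA8NvMAHh4eACIiIgAyNb0AKC37gB4kuIAVGzSADdGvgAjI6UAGQqHAHdnmpZnq7qZmId3eIhkRmeKu5h2eJqYZ3d3dXmqhnaLd2ealnaamIiIh4iJmXVVVWiYVFZ4mpdnd3d2aKqGdnl3d5qWd4hlV4mIiZmqh2ZUQyNEJXmqhnd3d3ZompZ1aHd4mYZ4h0NHmqqZmZmZh2Qyd3cWmql2d3d3d1eZl1V4ZniHdoqWM1iszLqXeJu6l0J3dwermGd3d3d3Znh2Z5qIh2Znq6Y0aszd24ZWis3bgHd2GbqHd3d3d3ZVZmeKvLqXZnnMpkWKu7zLhTRpvu2hZ3NJqYd3d2VVVVVVaKvM7bhmnO2mVoqYeJqFMkac3aFncXqpiHdmZmZmZmeKupj/x1et7JZomHVFeZdDNGmqcHdTq6qYd4iIiImZmqqXVP2mRpzbh4mXVDRoqXUzRohCd0W8y5h3iZqrzN3Ll1QzqXQ0eql4qoZDNGm7lkNGeDN3Rc3cl2Z5q83u7blkRVVWVDRndmeqhkVEabuWRFaIUndirMuXZnirze3KhDR5qTRERFZURpqGZVaKu5dVZ4hwd3NZqph3iZq8upYyN87sRFZndkM1iZdlaKu6h3eIiII3dzVniJmZmZmHUyNr//1VZ4mXZDR5qHeLzKl3iZmZlwZkRERomqmHZVRERq3+23Z4q7qGRXqpib3bl3iaurzJUjaGQ0aJl2VERVaJvLqIdnisy6dWiqmaztuHebzM3dp2nNpkM1ZlVFVniZmYZVV2eKzMp1V5mJvNyoebzczMt1fP/YQlQjVomaqZdlMiNHd4rMuWRHiHiaqoeKvMuqljJs/9hCd2N73tuXUyEAE2d3isy4UzaId3d3Z4q6mIhzAEv+t0FXdK//yFMhEAE2iYibzKdCNoiHZVVniZdVaHIAKcyXZSRmvvyEERIzNGirqavMljJGeIdlVniIZCN7pQAXu6mZhmirpjESRnd4m87bvMyWRGiIh2ZniIdTJJ7pIBe8u8zKmYdTEkebuqqrz/3MzKh3m7qYiJmphlM2z/1QKM3Lzu25dTI2nO7ty6q/7bqrqYi93curzcuYZWjv/4I4zKq83bljI2nP//3KmZu6h3iHZ5ze7d3v/cqIi///lEi6iIq7qFMjas7/7bqIh3ZDNFQzV6vMzN7typic//+lV5l2eJqoZCNYrM3MuoiEQyESMhATV3h4iamXZnv//6ZWh2Znial1Q0Z4mau6mIRDIiNEIAEkVUREVUMzRq3slUVmZmeKqpdTNFVmeauphVRDRndjESRVQzMyIQACRodkISRWZ4q7qXQzNERXmph3dmVnmpdDRWZUMzIhAAACMxAAAANXiauphUMzM0V3dleIdmisuXVWdlREQzIhABMxBHd3UCaJqqqHZURDRWZlSImYeKzLh3dlM0VWZUM0VmJnd3d2FImqqpiHZlRFZmVYmamImrqYdUIjV4mpiImrlkd3eHdheaqZmZiHZlVnd2iaqYiIiIZEURNpvMzMze3KdHd3d3UnmZiIiIiHZniIiJmZh2UzNGdAJHq8zMze3Lu5V3d4d1Jod3d3iIdmeJmYiIiGM1Z3UgI1iqqYeIhlRYuWd3d3dkRWZmd3d2ZomqZmZlRXdkEBNFaJmGMzM0VVVqhnd3d3d2Z3d3d2ZWeJpVRFVUMAAjRWd4mXUWd3d3d2enV3d3d3eIiIh3dmZniEREQyIjRVZ3iZmZhzF3eHd3douEd3d3aJiIiIiHdmVURVREVWd4iImqmZq6gSd3d3d3W8lHd3V6l2Z3iIh3d3dmdlZ4mrupmruZq924BXd4d3dY3YV3daqGV2d4iIdnd4iHd5q83Lmau5ic7+tRd3d3d3S9pXdYunZWd3iId1d3mZh4q83cqIq6iJzv65Jnd3d3dlhmd1q5dmd4iIh3VneZmHiavMuYm8uYm8y6lVd3d3d3dnd3a7l2Z4iIiHdkZ5mHd4mZmYic3KmaqoiHR3d3d3d3d3dpqYd3iIiIh3ZUmZh2Z3d3eK79qZmYZndXh4eHd3d3dmiIiIiIiIiId3aZmHZkRVZovv2piYdmdmd4eHd3djI0VmeIiIiIiIh3ZpmYZXdDRWjO7Jh3dmZmd4eHd3cwWZhlVniIiIiIh3ZmmYdkd3M0aM7ahmZVVWd3eId3UCi8uXVFZ4iIiIiHd2aIh2R3dTVpzcl1MSRnd3eHd3QGrN3KhlVnd4iIiIiHd4h2VEd3NWnMuGMVd3d3d4d3MYvNy6mHZnd3eIiJmZiImIZVRXc1ebyoUWd3iHiId3M5vNypiIiIiHd3iImqmZmphmZkZ0V5u6g0d4h4h4d3Q5q8uod3iIiYd2d3iamZmcqHZmZGRGiZljd4eHd4d3RIqqqYd3d4iJmGZmeJmYiI25d3dkM0Z4hzZ3eHh4d3RImZmHd3d3eIiIdlZ4mId3fcqHdlMzRWd1V3eHh4d3RImZiHd3d3d3iIh2ZniIdnd8yph2QiNFZmRHd3h4d3RJmZh3d3d3d3d4iHd3iZh2d3q7qXUiI0VmZRR3d3d3RImpiHd3d3d3d3d4iImZmHZneaqpdCI0VmdlQDd3d2NYmpiHd3d3d3d3d3d4maqYdmd4iqqFRVZ3eIdkEmd1RomqmHd3d3d3d3d3d3eJqqmHZneImYeJqqqrqYdkNFZ4mqmId3d3d3d3d3d3d3iZqYd2d3eIib7//u7tuYdmd4mqmHd3d3d3d3d3d3dmd4mZmHdnd3eK7//////bl3d3iaqYd3d3d3d4d3d3d2ZneJmph2"/>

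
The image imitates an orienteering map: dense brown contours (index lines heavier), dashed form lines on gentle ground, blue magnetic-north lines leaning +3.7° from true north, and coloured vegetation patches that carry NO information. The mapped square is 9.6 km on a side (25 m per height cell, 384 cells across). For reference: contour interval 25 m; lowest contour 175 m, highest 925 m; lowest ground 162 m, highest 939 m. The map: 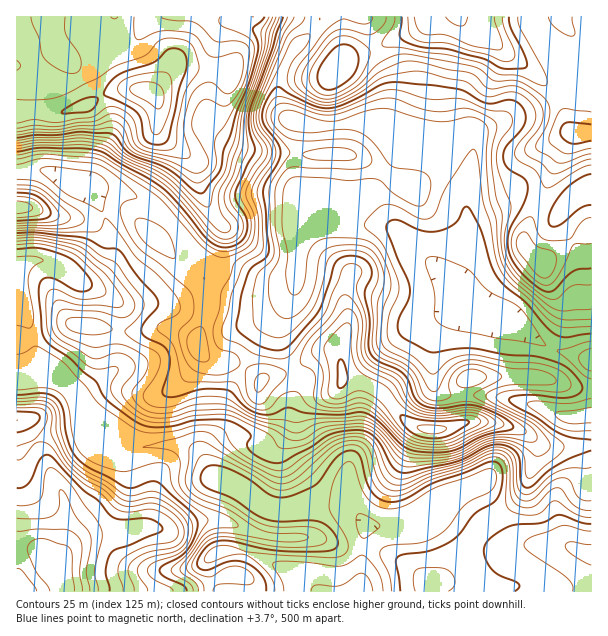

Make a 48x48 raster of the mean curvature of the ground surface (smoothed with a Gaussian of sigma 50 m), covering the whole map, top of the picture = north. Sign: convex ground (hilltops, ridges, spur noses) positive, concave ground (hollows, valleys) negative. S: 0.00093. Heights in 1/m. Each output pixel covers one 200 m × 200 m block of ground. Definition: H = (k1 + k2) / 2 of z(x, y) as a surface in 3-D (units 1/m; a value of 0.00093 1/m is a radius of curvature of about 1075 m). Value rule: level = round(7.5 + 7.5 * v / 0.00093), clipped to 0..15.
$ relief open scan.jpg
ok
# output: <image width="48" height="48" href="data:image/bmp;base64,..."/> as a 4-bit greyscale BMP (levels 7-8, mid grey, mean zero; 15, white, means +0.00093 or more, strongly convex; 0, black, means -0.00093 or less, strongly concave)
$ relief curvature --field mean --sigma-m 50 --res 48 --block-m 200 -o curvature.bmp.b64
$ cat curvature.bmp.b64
<image width="48" height="48" href="data:image/bmp;base64,Qk32BAAAAAAAAHYAAAAoAAAAMAAAADAAAAABAAQAAAAAAIAEAAATCwAAEwsAABAAAAAAAAAAAAAAABEREQAiIiIAMzMzAERERABVVVUAZmZmAHd3dwCIiIgAmZmZAKqqqgC7u7sAzMzMAN3d3QDu7u4A////AFVquYiams/5ZWm5d3d3VWiZiIiIiImZmFi6plZ2QzM0rv6mRVZ3VWiZiIiHeIiId1m5qGZlQ0UQKJURI0V4ZpqqmYiHd4h3d3qoqXaJiL6gAAFHmZq6eKqIiZh2ZnZmZnqYqYebqs/WRY3///64VnZlZ4mHdmZlVnd3iIebu865v/6Xeal2ZmZmZnmZhmd1WHZnl4iJvMqJzJUzM0Z2ZmVWZniph4l1imZpqKpkipdnd1RFVFh2V4hkVmeHerhGu2Z8ybpDWHVDRENYl2h1WKuVI0VUS/k0mmaut2VFeJdDMzNqqHdkWKu4QyIhGftUaFfNczRniaqERFisuGZTN5mYd2UgBtyXZ1fLMld2Zol1aL3LmHZBFGeHirpQA4q6mFWZNHhlVDRVerhlirhCEke83dpzR7zLu5iHNXZVZlZEVUIkm4ZmQ1v////u//11WP/5RWVWmqlnYzeqiXZ5ZZ/9u///+4QRI635RWd6zcuJl475aKzbZ8+SACZiAAAlZSR2VXm7u7uXdn7XZnv8i+xyAjEAAkabyURFVneIiJqYh1rahkXMrcymNt/svO7uyGZVWJZEVniKu3jLmFW7mYqWNa7su8y6g3ZUWKdEVEesmqh2aZi8hEVlVnh2VWZUQaZoiZhnh1fdZ5dlSLurkxNWd2VVVmVGdqWMyqqqu5m8VGZmVpq9xzRnd2Znd1V4d2N97cuHm5d6hmZ3VWed6VRmd3d3dlWJiVSMqJdDZ2VauHd3ZFaMx1Vnd3d3ZTarmlardFQ1d2Zpp3Z3ZFerhWd3d3d3ZDi3aFi5UjRpl2eJmHZ3ZUeaiJh3d3d2VYzGV2iWM1aJhnqqqoVVZVabzKdnd3d1Wb7XaEVCJYl4d5qERlaIVWi93YVWd3dkbM3YaDETRqpnmrgzaHjKVXiZmnVmZ3hjf9mpeFNXiKhYvKUmz+qFRnZVV2Vmd4hjj9VYmZnN26ZquWM57/t0R3dmZVVniHdUe8ZGi//+ynaLlTN8ybqFR4iIiGVqp3dWZ6llev+2VmeYQjaeplZ1VneIiHebl2ZYlnqFV3lkRWZUNFe8dkRURmd3dnm7l2ZIp2iWViREVVQ0RWjLmYdlNFVVZompiHZHp1aoVCEjRDNGZorN2neYR5iJqod3iIZHuGabc2IkVUScy7uqmHnres3dynZniIdHyrqKp5VnZWZ8/8l3eqnJaIiZl2Z3iIdGqKy6u9rMl6dHrbZFfLVDNDNFZWZmZmU1dVasu9zv7NZFa7dFfLQAERIiNFZmd3VGVVR7iIiJvtdne8hVbMYRI2qVRFZ4mXaJVEWJZ2ZmZ5m9zLhUfPkxes/7hVZ4h2erY1ioZ3d2Zme8uql2a/xQfM3dx2eId3Z6hZ2WeIh3iGZ3eJqYi/1wKKyryHd1Z3VHqspmeId5uGZmVpunaN+jBHu6uIdFZmdozJZmeHd6lmdmWLunV7/XETnMqKqaqIvMyWVniHeJZneHV5iXZ3eGIzWqdYmsuZu8pVZ5l3eZZomoVERWVDbJaGJUM0R7qKloc1eZdg=="/>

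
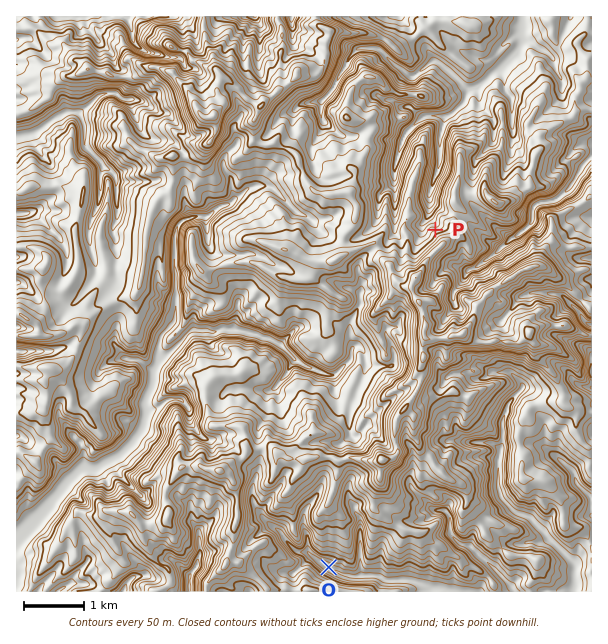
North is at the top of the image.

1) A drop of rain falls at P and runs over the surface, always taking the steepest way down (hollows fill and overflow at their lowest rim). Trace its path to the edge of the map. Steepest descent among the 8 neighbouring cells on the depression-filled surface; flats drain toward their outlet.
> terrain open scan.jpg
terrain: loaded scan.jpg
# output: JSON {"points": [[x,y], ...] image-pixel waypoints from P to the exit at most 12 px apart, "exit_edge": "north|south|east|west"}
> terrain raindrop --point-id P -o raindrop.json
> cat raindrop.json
{"points": [[435, 230], [429, 218], [429, 206], [429, 194], [434, 182], [438, 170], [440, 158], [440, 146], [441, 134], [444, 122], [452, 114], [464, 102], [468, 90], [480, 84], [492, 74], [504, 65], [515, 53], [522, 41], [522, 29], [522, 17]], "exit_edge": "north"}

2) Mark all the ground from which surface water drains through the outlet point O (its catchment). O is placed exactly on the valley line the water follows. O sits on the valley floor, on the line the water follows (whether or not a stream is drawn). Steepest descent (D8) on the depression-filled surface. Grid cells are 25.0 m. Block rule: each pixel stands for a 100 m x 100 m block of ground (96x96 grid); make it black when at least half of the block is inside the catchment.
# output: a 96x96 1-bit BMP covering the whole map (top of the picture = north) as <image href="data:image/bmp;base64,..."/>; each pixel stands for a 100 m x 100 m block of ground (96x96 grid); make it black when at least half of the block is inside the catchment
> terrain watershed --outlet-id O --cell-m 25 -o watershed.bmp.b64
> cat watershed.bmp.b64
<image width="96" height="96" href="data:image/bmp;base64,Qk2+BAAAAAAAAD4AAAAoAAAAYAAAAGAAAAABAAEAAAAAAIAEAAATCwAAEwsAAAIAAAAAAAAA////AAAAAAAAAAAAAD/AAAAAAAAAAAAAAH/AAAAAAAAAAAAAAP/gAAAAAAAAAAAAA//wAAAAAAAAAAAAB//wAAAAAAAAAAAAH//4AAAAAAAAAAAAD//8AAAAAAAAAAAAD//+AAAAAAAAAAAAD//+AAAAAAAAAAAAD//+AAAAAAAAAAAAD//+AAAAAAAAAAAAB//+AAAAAAAAAAAAB//8AAAAAAAAAAAAB//4AAAAAAAAAAAAB//wAAAAAAAAAAAAB//wAAAAAAAAAAAAB//4AAAAAAAAAAAAD//4AAAAAAAAAAAAD//4AAAAAAAAAAAAH//8AAAAAAAAAAAAH//8AAAAAAAAAAAAD//8AAAAAAAAAAAAA/g4AAAAAAAAAAAAAeAAAAAAAAAAAAAAAAAAAAAAAAAAAAAAAAAAAAAAAAAAAAAAAAAAAAAAAAAAAAAAAAAAAAAAAAAAAAAAAAAAAAAAAAAAAAAAAAAAAAAAAAAAAAAAAAAAAAAAAAAAAAAAAAAAAAAAAAAAAAAAAAAAAAAAAAAAAAAAAAAAAAAAAAAAAAAAAAAAAAAAAAAAAAAAAAAAAAAAAAAAAAAAAAAAAAAAAAAAAAAAAAAAAAAAAAAAAAAAAAAAAAAAAAAAAAAAAAAAAAAAAAAAAAAAAAAAAAAAAAAAAAAAAAAAAAAAAAAAAAAAAAAAAAAAAAAAAAAAAAAAAAAAAAAAAAAAAAAAAAAAAAAAAAAAAAAAAAAAAAAAAAAAAAAAAAAAAAAAAAAAAAAAAAAAAAAAAAAAAAAAAAAAAAAAAAAAAAAAAAAAAAAAAAAAAAAAAAAAAAAAAAAAAAAAAAAAAAAAAAAAAAAAAAAAAAAAAAAAAAAAAAAAAAAAAAAAAAAAAAAAAAAAAAAAAAAAAAAAAAAAAAAAAAAAAAAAAAAAAAAAAAAAAAAAAAAAAAAAAAAAAAAAAAAAAAAAAAAAAAAAAAAAAAAAAAAAAAAAAAAAAAAAAAAAAAAAAAAAAAAAAAAAAAAAAAAAAAAAAAAAAAAAAAAAAAAAAAAAAAAAAAAAAAAAAAAAAAAAAAAAAAAAAAAAAAAAAAAAAAAAAAAAAAAAAAAAAAAAAAAAAAAAAAAAAAAAAAAAAAAAAAAAAAAAAAAAAAAAAAAAAAAAAAAAAAAAAAAAAAAAAAAAAAAAAAAAAAAAAAAAAAAAAAAAAAAAAAAAAAAAAAAAAAAAAAAAAAAAAAAAAAAAAAAAAAAAAAAAAAAAAAAAAAAAAAAAAAAAAAAAAAAAAAAAAAAAAAAAAAAAAAAAAAAAAAAAAAAAAAAAAAAAAAAAAAAAAAAAAAAAAAAAAAAAAAAAAAAAAAAAAAAAAAAAAAAAAAAAAAAAAAAAAAAAAAAAAAAAAAAAAAAAAAAAAAAAAAAAAAAAAAAAAAAAAAAAAAAAAAAAAAAAAAAAAAAAAAAAAAAAAAAAAAAAAAAAAAAAAAAAAAAAAAAAAAAAAAAAAAAAAAAAAAAAAAAAAAAAAAAAAAAAAAAAAAAAAAAAAAAAAAAAAAAAAAAAAAAAAAA="/>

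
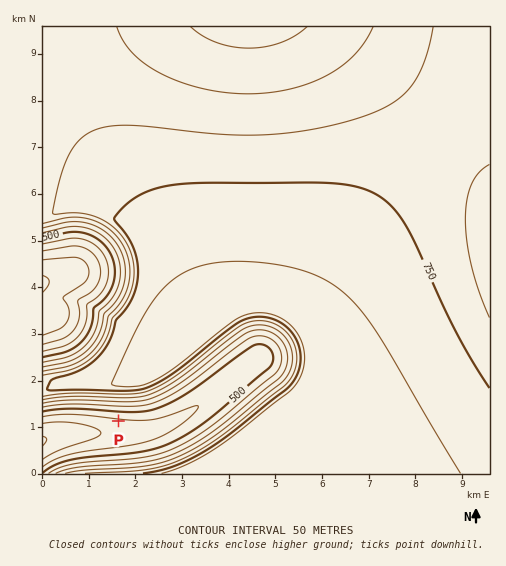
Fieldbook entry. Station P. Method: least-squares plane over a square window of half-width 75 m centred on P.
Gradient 12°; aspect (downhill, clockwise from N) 187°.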